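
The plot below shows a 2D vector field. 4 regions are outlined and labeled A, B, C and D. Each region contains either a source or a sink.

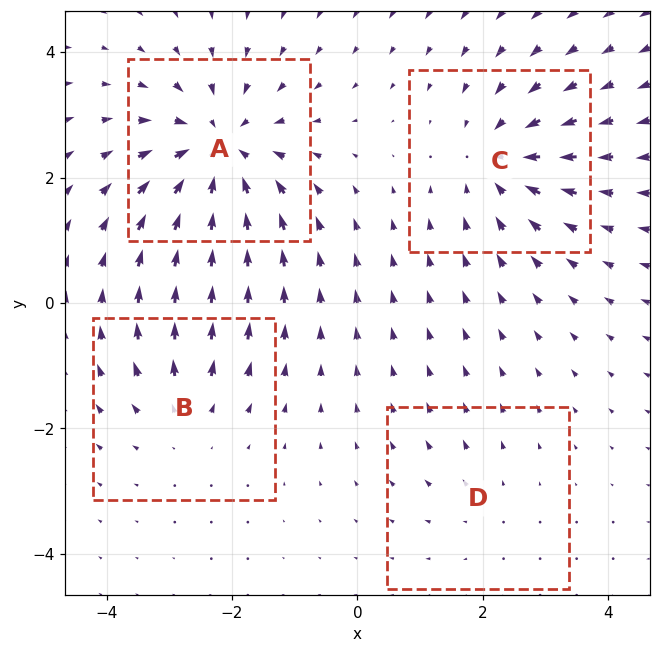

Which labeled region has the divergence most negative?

A

Divergence at each region's feature centre — A: about -7, B: about +3, C: about -5, D: about +2. Region A is most negative.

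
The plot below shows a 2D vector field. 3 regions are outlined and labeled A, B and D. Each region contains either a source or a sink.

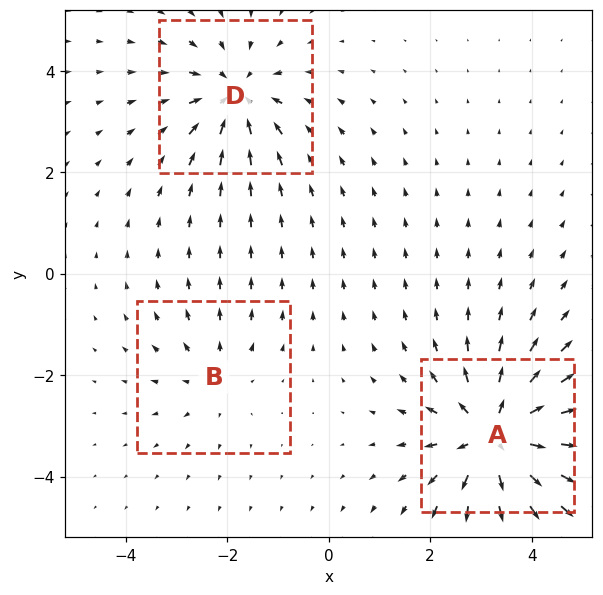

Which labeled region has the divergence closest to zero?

B

Divergence at each region's feature centre — A: about +5, B: about +2, D: about -3. Region B is closest to zero.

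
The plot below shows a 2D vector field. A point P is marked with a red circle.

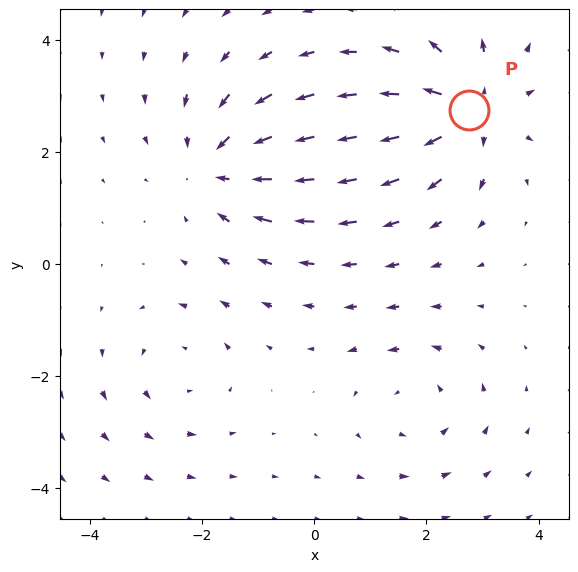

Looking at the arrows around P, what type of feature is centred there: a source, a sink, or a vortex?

source

At P (2.8, 2.8) the arrows spread outward. Divergence about +5, curl ≈0 — positive divergence with near-zero curl is a source.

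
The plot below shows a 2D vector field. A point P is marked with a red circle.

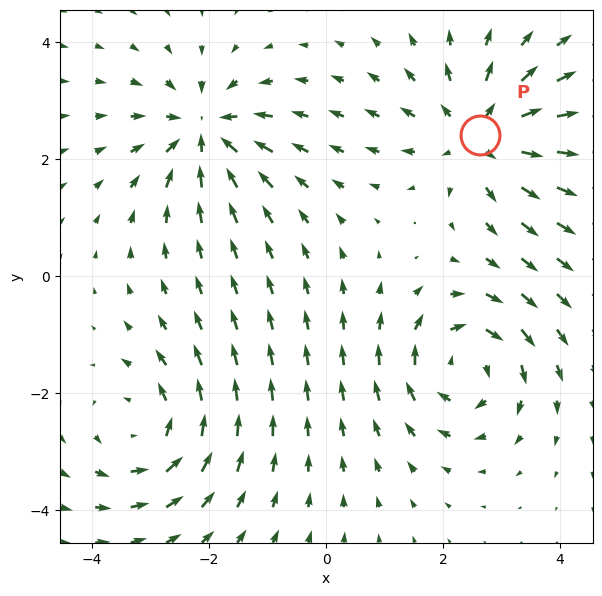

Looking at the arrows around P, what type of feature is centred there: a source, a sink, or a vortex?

At P (2.6, 2.4) the arrows spread outward. Divergence about +5, curl ≈0 — positive divergence with near-zero curl is a source.

source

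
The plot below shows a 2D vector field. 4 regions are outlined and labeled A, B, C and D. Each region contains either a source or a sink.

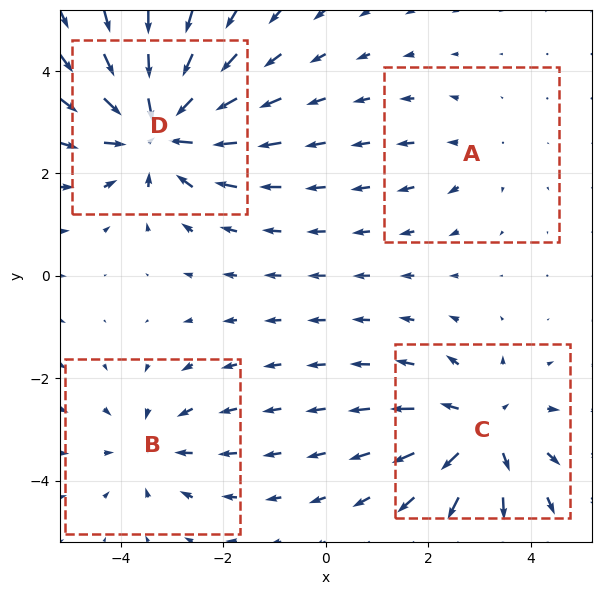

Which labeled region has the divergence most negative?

Divergence at each region's feature centre — A: about +2, B: about -3, C: about +5, D: about -6. Region D is most negative.

D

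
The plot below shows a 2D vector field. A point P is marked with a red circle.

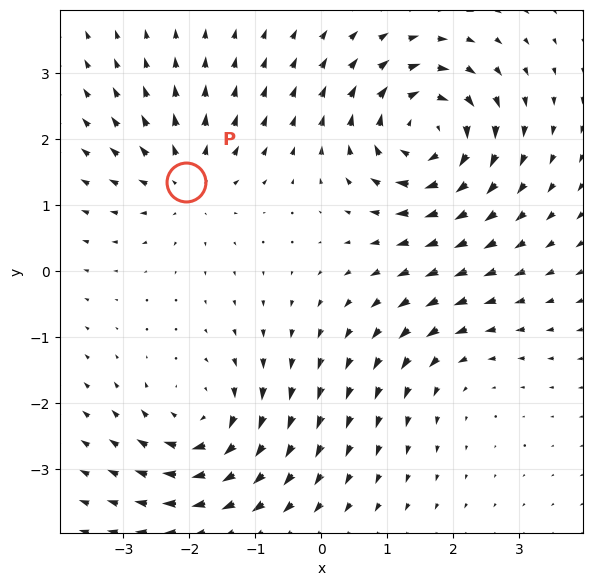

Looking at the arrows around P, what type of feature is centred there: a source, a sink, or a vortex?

At P (-2.0, 1.4) the arrows spread outward. Divergence about +4, curl ≈0 — positive divergence with near-zero curl is a source.

source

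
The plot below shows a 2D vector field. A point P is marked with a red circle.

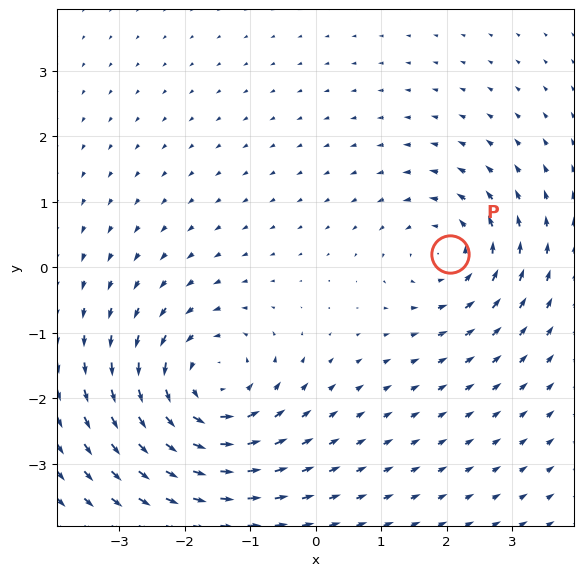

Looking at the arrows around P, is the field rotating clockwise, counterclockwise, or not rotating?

counterclockwise

Near P at (2.1, 0.2) the arrows circulate counterclockwise. The curl (z-component) there is about +3; positive curl means counterclockwise rotation.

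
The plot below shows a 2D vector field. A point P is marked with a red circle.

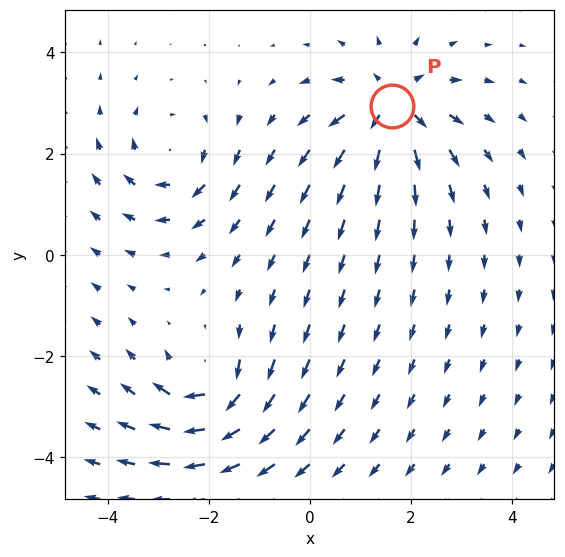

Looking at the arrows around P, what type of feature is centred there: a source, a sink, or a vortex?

At P (1.6, 2.9) the arrows spread outward. Divergence about +6, curl ≈0 — positive divergence with near-zero curl is a source.

source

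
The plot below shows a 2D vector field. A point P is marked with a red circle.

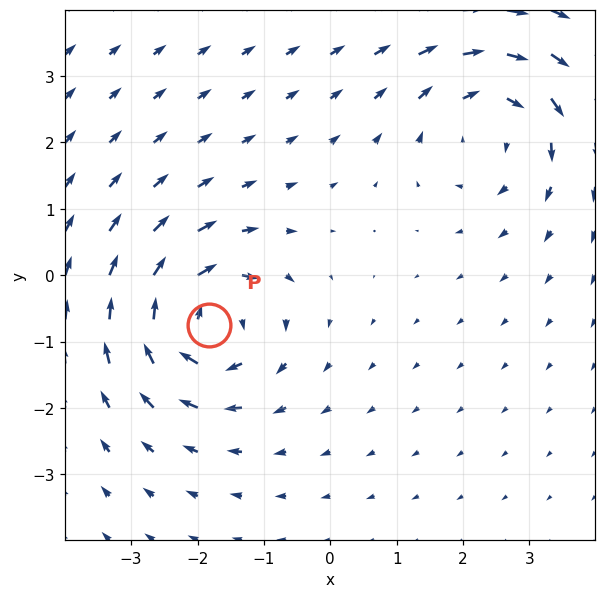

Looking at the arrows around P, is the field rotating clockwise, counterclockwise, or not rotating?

clockwise

Near P at (-1.8, -0.7) the arrows circulate clockwise. The curl (z-component) there is about -6; negative curl means clockwise rotation.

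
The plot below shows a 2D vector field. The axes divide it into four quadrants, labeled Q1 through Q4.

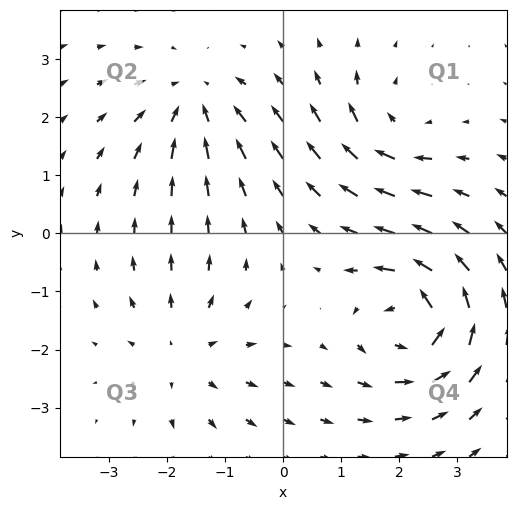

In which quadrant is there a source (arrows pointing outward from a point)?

Q3

The source sits at approximately (-1.7, -2.0), which lies in quadrant Q3. The divergence there is about +3, positive as expected for a source.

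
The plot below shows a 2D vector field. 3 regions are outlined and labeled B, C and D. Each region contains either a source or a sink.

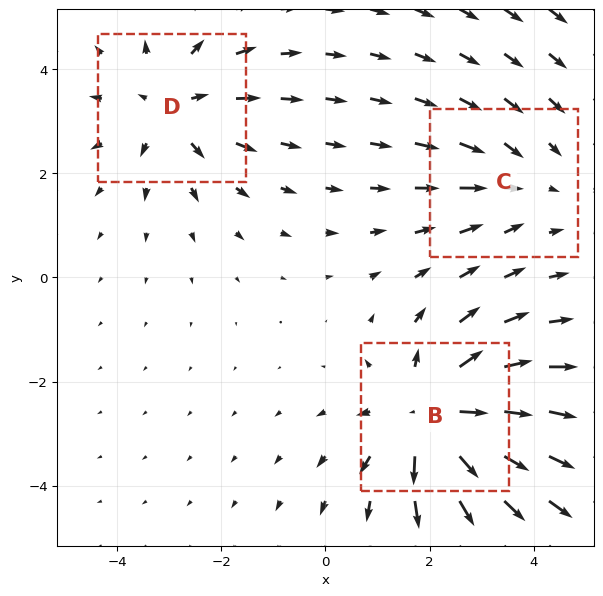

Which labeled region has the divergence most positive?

B

Divergence at each region's feature centre — B: about +5, C: about -2, D: about +3. Region B is most positive.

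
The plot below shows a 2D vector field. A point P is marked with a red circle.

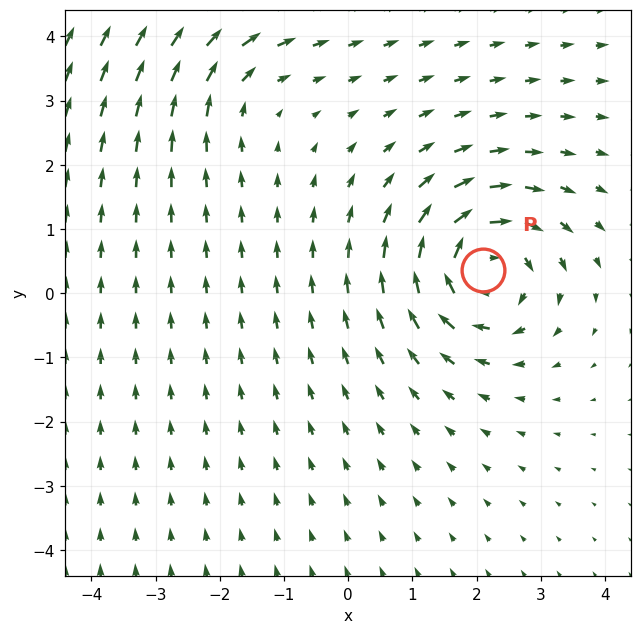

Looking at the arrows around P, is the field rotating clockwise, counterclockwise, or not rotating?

clockwise

Near P at (2.1, 0.4) the arrows circulate clockwise. The curl (z-component) there is about -6; negative curl means clockwise rotation.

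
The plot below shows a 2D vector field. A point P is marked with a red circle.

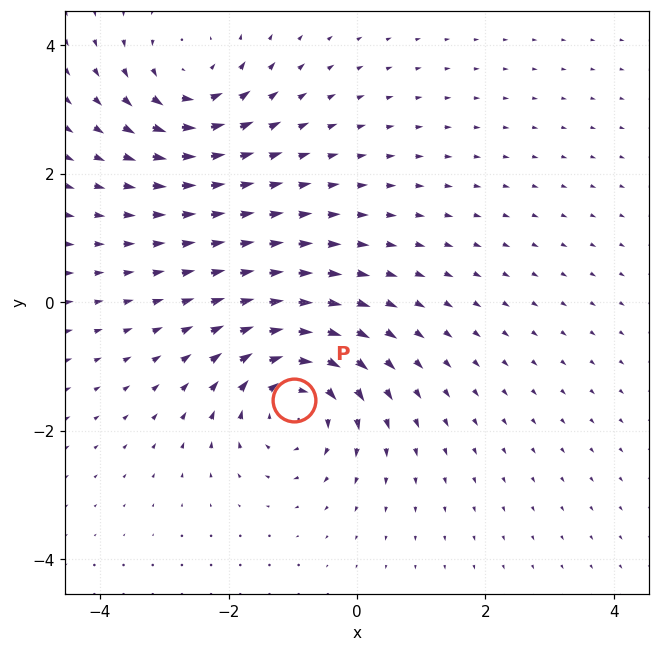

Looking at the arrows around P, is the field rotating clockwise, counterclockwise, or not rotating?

Near P at (-1.0, -1.5) the arrows circulate clockwise. The curl (z-component) there is about -4; negative curl means clockwise rotation.

clockwise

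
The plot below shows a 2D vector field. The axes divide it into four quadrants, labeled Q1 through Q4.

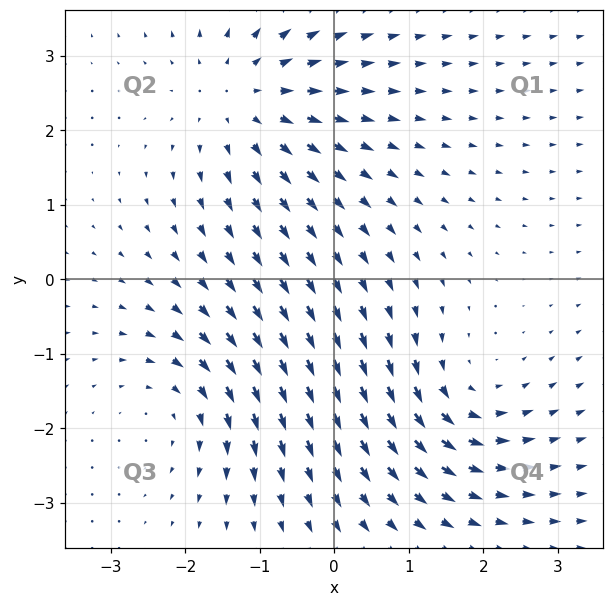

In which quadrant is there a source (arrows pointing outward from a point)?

Q2

The source sits at approximately (-1.2, 2.4), which lies in quadrant Q2. The divergence there is about +4, positive as expected for a source.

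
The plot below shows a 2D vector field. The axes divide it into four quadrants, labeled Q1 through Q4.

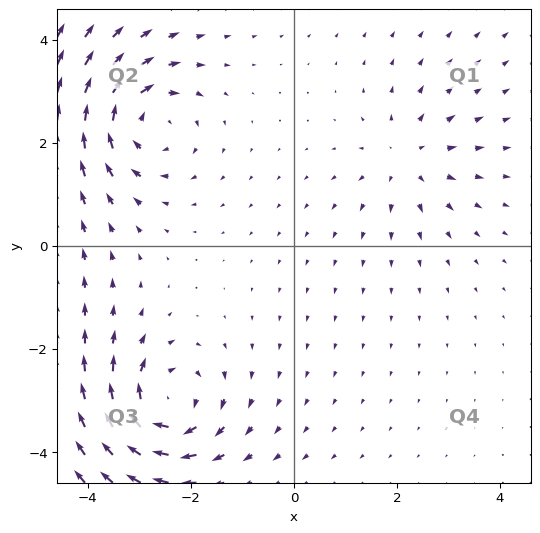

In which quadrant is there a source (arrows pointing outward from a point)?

Q1

The source sits at approximately (2.2, 1.7), which lies in quadrant Q1. The divergence there is about +3, positive as expected for a source.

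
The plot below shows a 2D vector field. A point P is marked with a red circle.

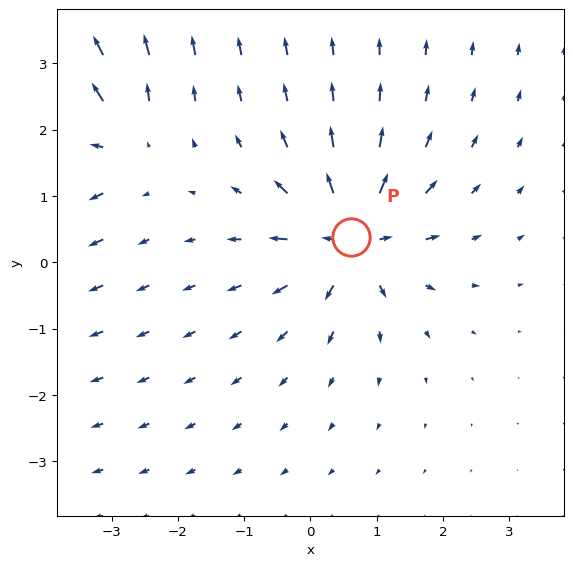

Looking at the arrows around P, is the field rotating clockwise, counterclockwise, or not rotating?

Near P at (0.6, 0.4) the arrows show no circulation. The curl there is ≈0.

not rotating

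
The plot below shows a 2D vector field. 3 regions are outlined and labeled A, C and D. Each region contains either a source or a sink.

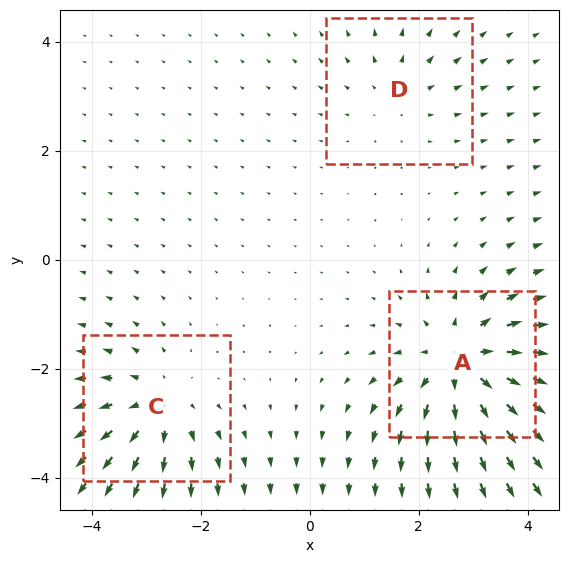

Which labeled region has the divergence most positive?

A

Divergence at each region's feature centre — A: about +5, C: about +4, D: about +2. Region A is most positive.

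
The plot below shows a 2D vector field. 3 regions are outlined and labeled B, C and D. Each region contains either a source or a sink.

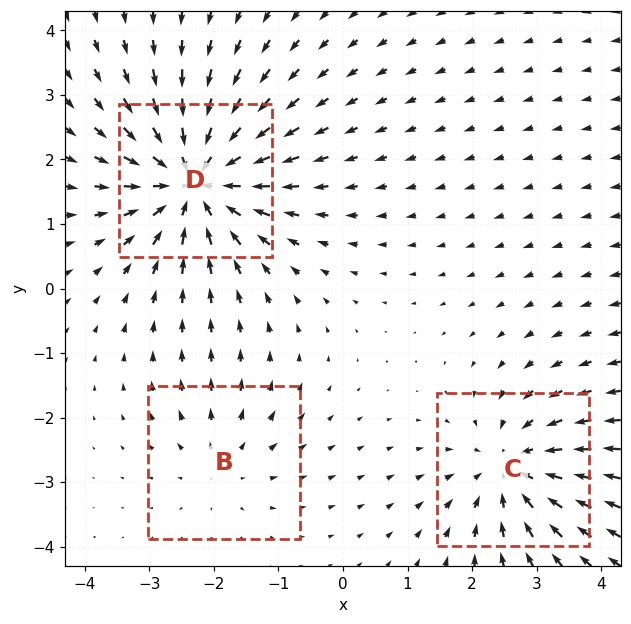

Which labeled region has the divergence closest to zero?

Divergence at each region's feature centre — B: about +2, C: about -4, D: about -5. Region B is closest to zero.

B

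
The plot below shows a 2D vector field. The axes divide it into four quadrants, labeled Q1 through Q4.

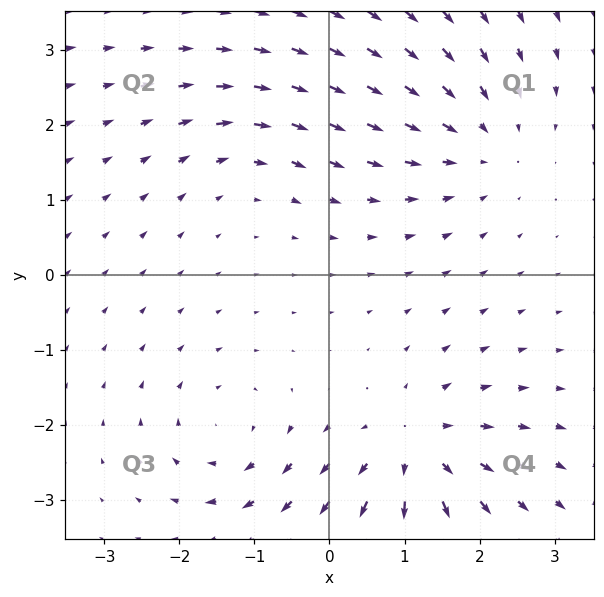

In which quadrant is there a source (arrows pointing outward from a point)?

The source sits at approximately (1.1, -2.3), which lies in quadrant Q4. The divergence there is about +5, positive as expected for a source.

Q4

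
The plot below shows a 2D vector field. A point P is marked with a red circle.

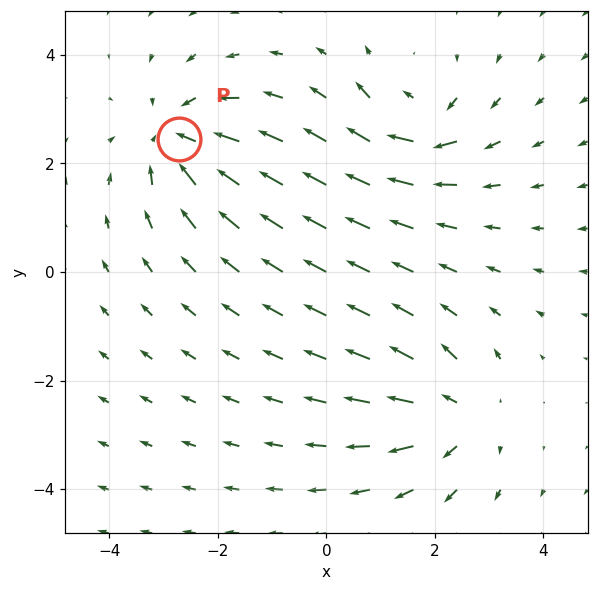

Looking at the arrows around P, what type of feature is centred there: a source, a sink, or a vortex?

At P (-2.7, 2.5) the arrows converge inward. Divergence about -5, curl ≈0 — negative divergence with near-zero curl is a sink.

sink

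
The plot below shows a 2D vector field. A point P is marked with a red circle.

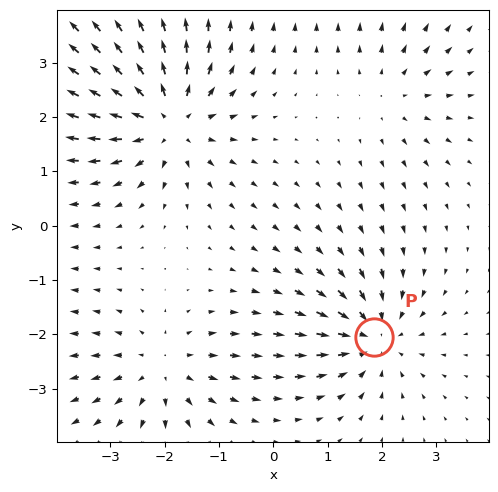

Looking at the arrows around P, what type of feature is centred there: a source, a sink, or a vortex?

sink

At P (1.8, -2.1) the arrows converge inward. Divergence about -5, curl ≈0 — negative divergence with near-zero curl is a sink.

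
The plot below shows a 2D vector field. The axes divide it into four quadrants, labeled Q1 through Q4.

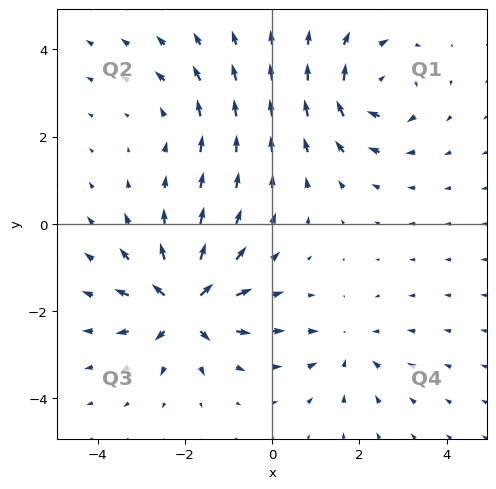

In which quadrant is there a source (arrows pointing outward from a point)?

The source sits at approximately (-2.0, -1.9), which lies in quadrant Q3. The divergence there is about +7, positive as expected for a source.

Q3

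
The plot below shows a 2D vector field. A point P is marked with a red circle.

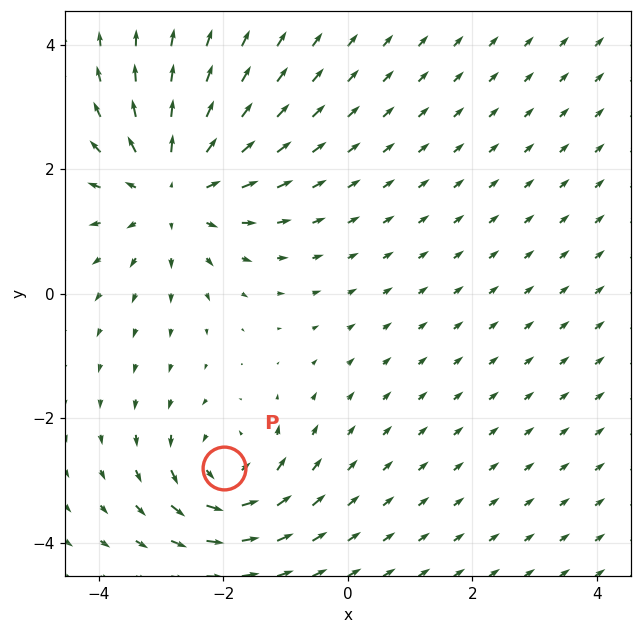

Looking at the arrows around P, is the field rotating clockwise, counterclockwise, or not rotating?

Near P at (-2.0, -2.8) the arrows circulate counterclockwise. The curl (z-component) there is about +4; positive curl means counterclockwise rotation.

counterclockwise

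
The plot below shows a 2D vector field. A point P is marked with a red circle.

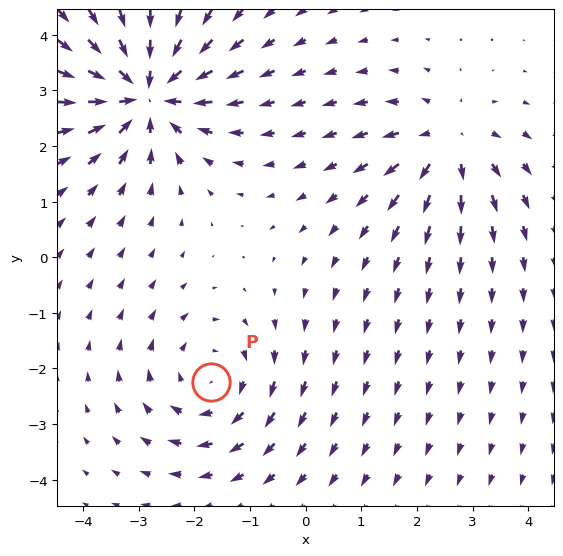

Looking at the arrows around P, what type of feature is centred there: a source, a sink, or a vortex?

At P (-1.7, -2.2) the arrows circulate clockwise. Divergence ≈0, curl about -3 — near-zero divergence with nonzero curl is a vortex.

vortex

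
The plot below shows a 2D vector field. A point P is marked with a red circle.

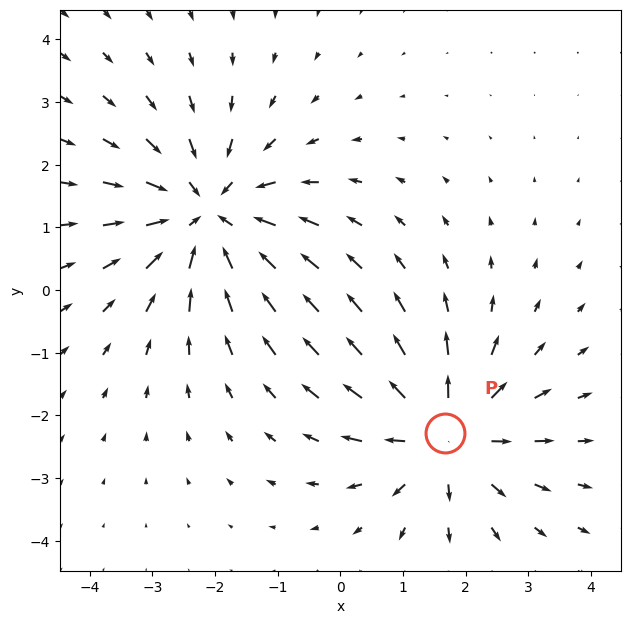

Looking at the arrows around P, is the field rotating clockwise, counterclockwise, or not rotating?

Near P at (1.7, -2.3) the arrows show no circulation. The curl there is ≈0.

not rotating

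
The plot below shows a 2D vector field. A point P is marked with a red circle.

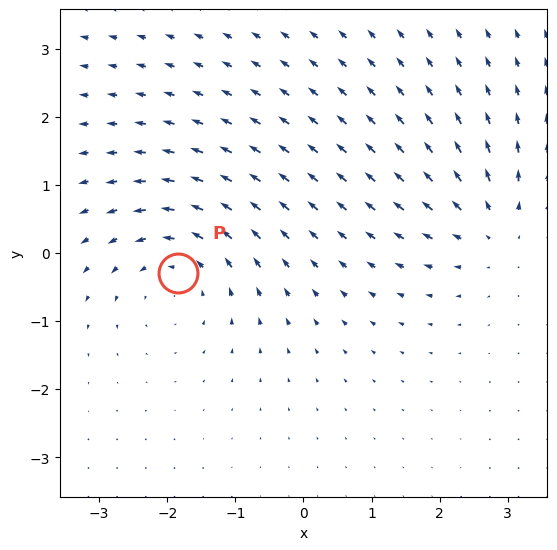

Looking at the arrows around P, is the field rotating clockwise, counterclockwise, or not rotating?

Near P at (-1.8, -0.3) the arrows circulate counterclockwise. The curl (z-component) there is about +4; positive curl means counterclockwise rotation.

counterclockwise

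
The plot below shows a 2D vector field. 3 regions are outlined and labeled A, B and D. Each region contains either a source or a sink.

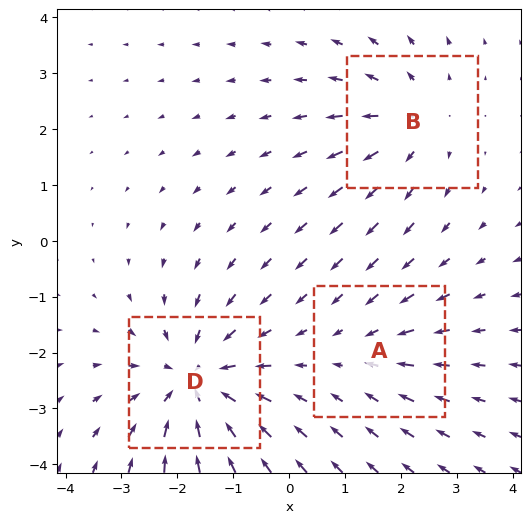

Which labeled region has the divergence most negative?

D

Divergence at each region's feature centre — A: about -2, B: about +3, D: about -4. Region D is most negative.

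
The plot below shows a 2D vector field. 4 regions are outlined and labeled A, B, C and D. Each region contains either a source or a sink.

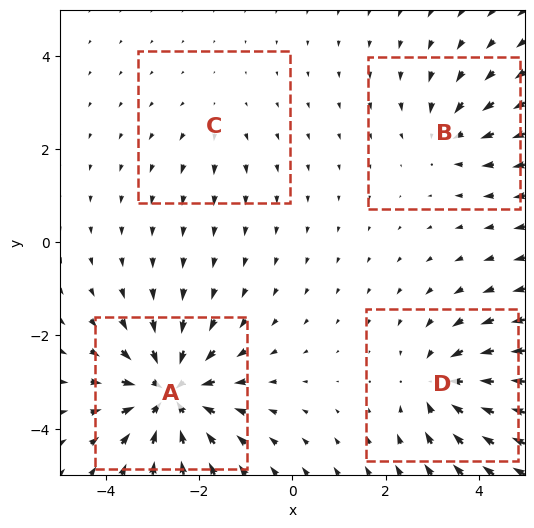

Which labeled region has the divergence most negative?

Divergence at each region's feature centre — A: about -8, B: about -4, C: about +2, D: about -5. Region A is most negative.

A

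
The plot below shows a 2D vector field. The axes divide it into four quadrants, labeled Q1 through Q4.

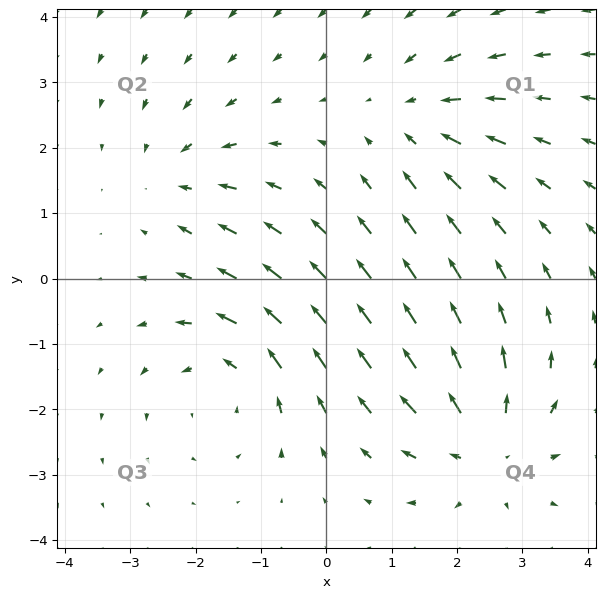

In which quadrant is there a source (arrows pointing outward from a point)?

Q4

The source sits at approximately (2.4, -2.6), which lies in quadrant Q4. The divergence there is about +4, positive as expected for a source.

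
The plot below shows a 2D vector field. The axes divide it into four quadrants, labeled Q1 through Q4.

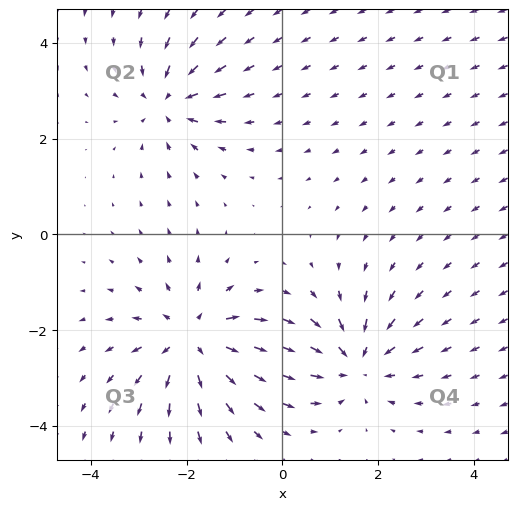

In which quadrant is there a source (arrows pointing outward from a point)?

The source sits at approximately (-1.9, -2.2), which lies in quadrant Q3. The divergence there is about +5, positive as expected for a source.

Q3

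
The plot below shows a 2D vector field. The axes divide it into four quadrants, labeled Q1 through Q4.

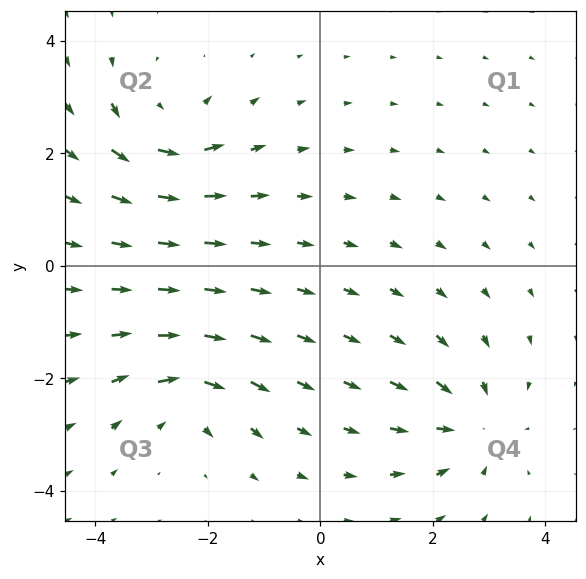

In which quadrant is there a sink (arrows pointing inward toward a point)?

Q4

The sink sits at approximately (2.7, -2.8), which lies in quadrant Q4. The divergence there is about -4, negative as expected for a sink.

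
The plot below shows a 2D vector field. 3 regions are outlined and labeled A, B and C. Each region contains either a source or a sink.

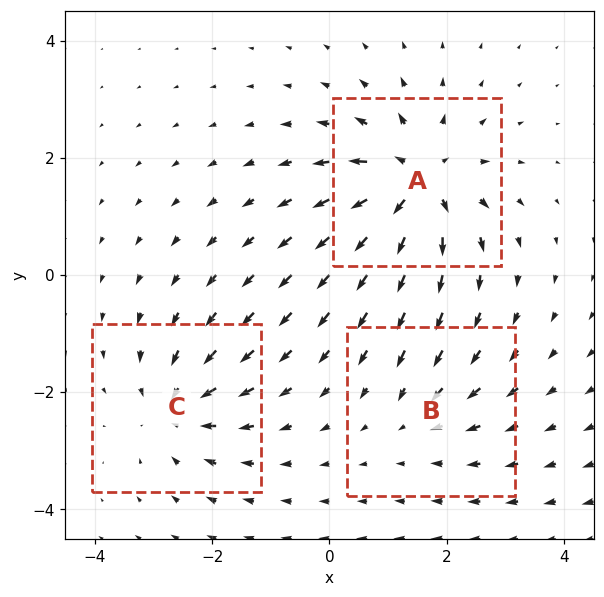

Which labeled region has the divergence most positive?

Divergence at each region's feature centre — A: about +5, B: about -2, C: about -3. Region A is most positive.

A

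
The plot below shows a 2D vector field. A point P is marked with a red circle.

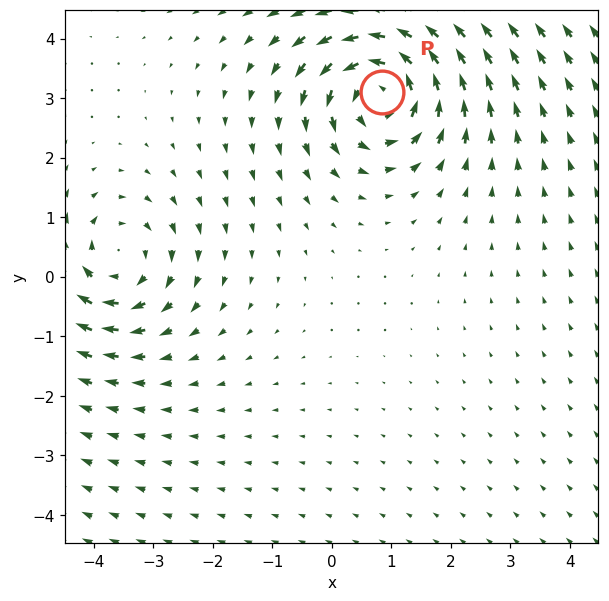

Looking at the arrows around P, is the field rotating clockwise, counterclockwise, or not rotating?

counterclockwise

Near P at (0.8, 3.1) the arrows circulate counterclockwise. The curl (z-component) there is about +6; positive curl means counterclockwise rotation.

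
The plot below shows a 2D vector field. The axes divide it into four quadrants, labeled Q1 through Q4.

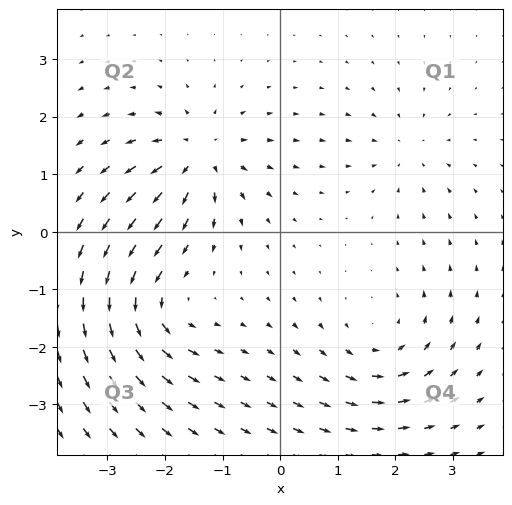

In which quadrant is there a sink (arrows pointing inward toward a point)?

The sink sits at approximately (2.2, 1.4), which lies in quadrant Q1. The divergence there is about -4, negative as expected for a sink.

Q1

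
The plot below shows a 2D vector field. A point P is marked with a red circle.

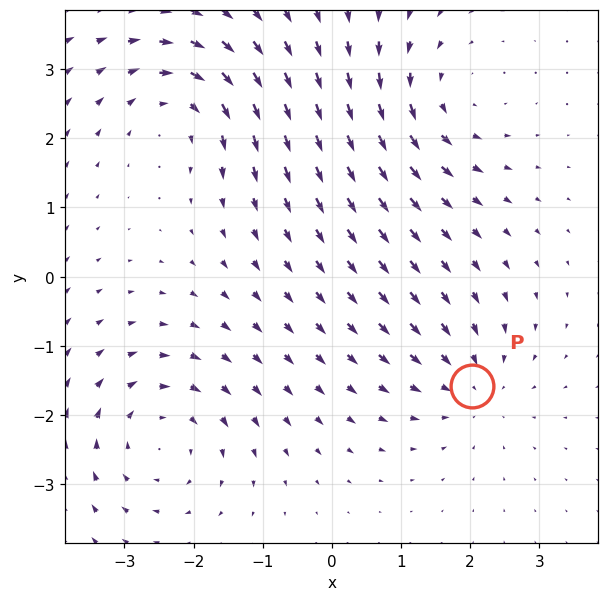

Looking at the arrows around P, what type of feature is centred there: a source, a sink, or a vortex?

sink

At P (2.0, -1.6) the arrows converge inward. Divergence about -4, curl ≈0 — negative divergence with near-zero curl is a sink.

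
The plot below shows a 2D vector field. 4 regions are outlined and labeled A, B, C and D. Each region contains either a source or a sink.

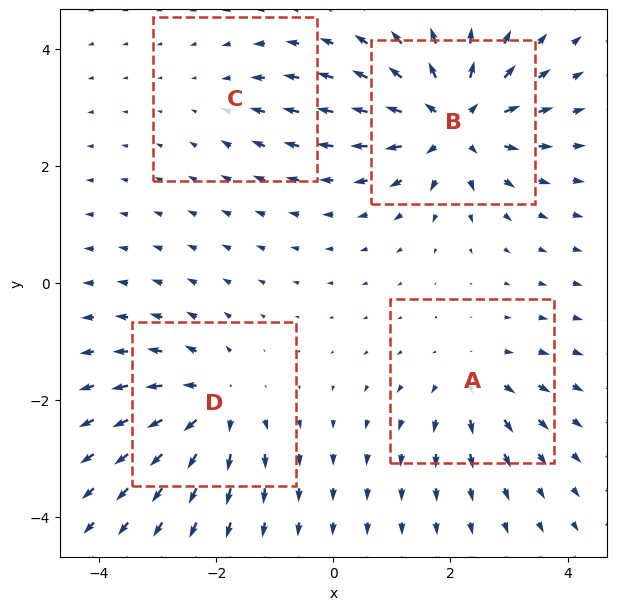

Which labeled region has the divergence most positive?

B

Divergence at each region's feature centre — A: about +4, B: about +8, C: about -2, D: about +6. Region B is most positive.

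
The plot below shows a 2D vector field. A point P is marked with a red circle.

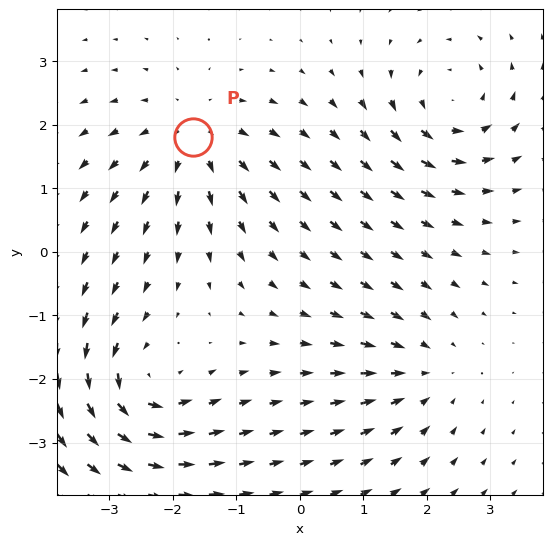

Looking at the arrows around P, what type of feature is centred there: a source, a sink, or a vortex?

At P (-1.7, 1.8) the arrows spread outward. Divergence about +4, curl ≈0 — positive divergence with near-zero curl is a source.

source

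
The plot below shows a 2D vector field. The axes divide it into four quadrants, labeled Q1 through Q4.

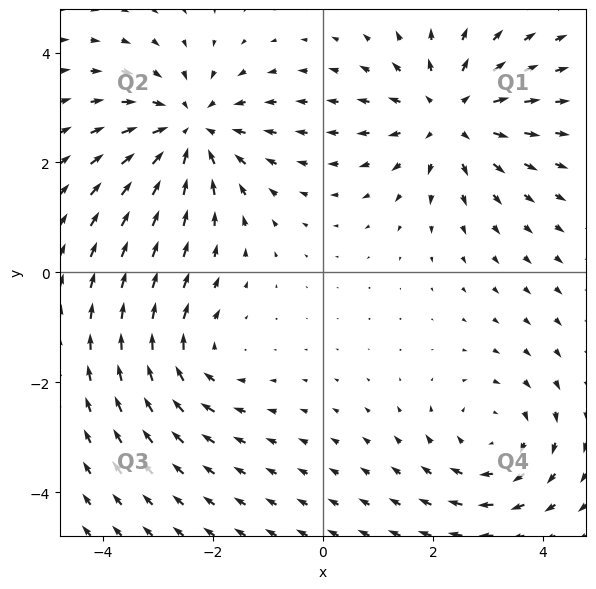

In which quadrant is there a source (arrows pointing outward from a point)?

Q1

The source sits at approximately (2.3, 2.8), which lies in quadrant Q1. The divergence there is about +4, positive as expected for a source.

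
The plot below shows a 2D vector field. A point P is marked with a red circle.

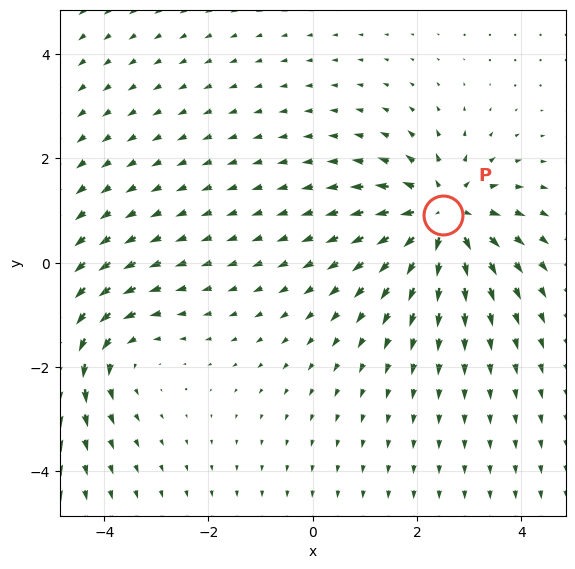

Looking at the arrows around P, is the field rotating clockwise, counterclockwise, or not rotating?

not rotating

Near P at (2.5, 0.9) the arrows show no circulation. The curl there is ≈0.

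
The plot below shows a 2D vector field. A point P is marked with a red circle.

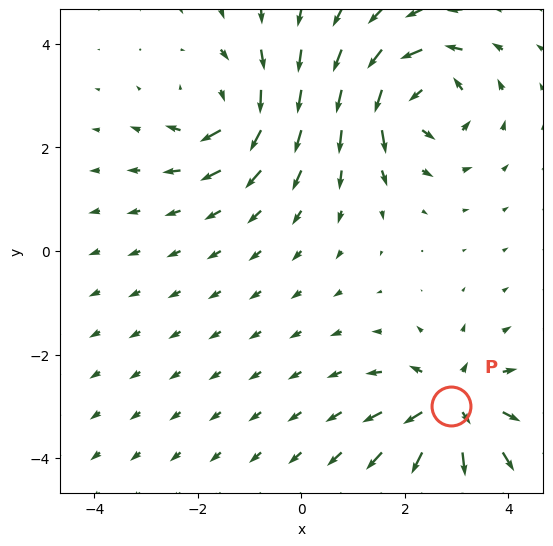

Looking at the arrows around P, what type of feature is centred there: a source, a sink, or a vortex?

At P (2.9, -3.0) the arrows spread outward. Divergence about +6, curl ≈0 — positive divergence with near-zero curl is a source.

source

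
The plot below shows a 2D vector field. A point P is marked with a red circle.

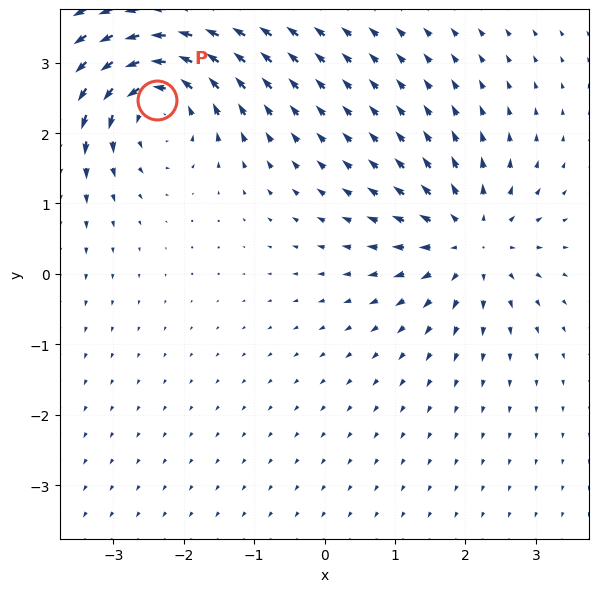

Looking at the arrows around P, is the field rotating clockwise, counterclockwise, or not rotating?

counterclockwise

Near P at (-2.4, 2.5) the arrows circulate counterclockwise. The curl (z-component) there is about +5; positive curl means counterclockwise rotation.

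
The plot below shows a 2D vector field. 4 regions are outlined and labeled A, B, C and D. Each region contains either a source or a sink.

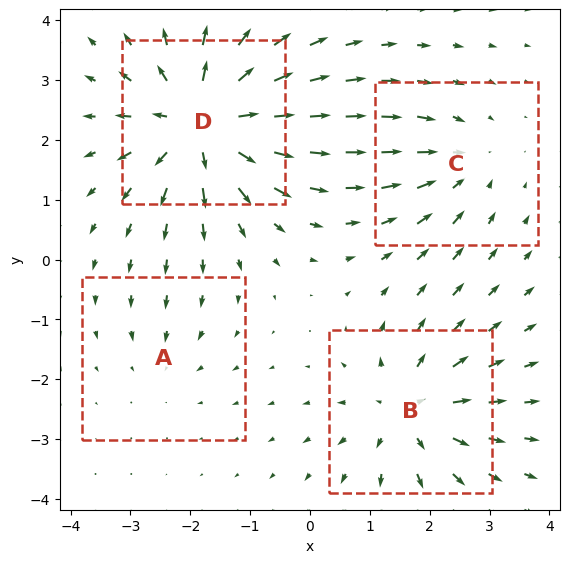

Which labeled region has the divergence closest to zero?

Divergence at each region's feature centre — A: about -2, B: about +5, C: about -3, D: about +7. Region A is closest to zero.

A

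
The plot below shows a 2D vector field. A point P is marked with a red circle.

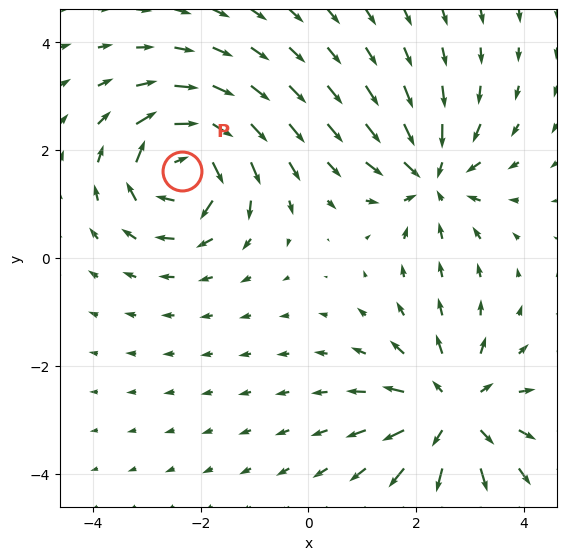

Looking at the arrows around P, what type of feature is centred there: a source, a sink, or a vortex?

vortex

At P (-2.3, 1.6) the arrows circulate clockwise. Divergence ≈0, curl about -7 — near-zero divergence with nonzero curl is a vortex.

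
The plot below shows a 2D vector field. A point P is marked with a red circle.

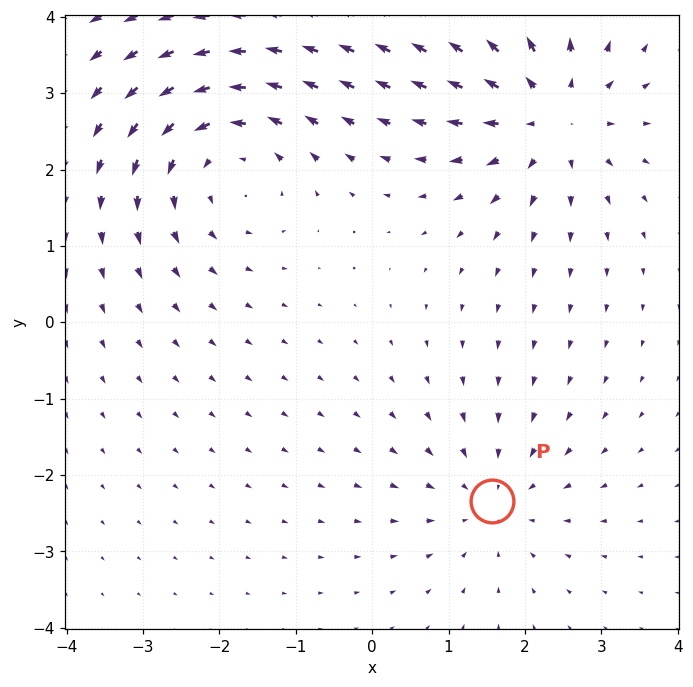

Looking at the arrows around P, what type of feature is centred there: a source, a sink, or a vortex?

At P (1.6, -2.3) the arrows converge inward. Divergence about -3, curl ≈0 — negative divergence with near-zero curl is a sink.

sink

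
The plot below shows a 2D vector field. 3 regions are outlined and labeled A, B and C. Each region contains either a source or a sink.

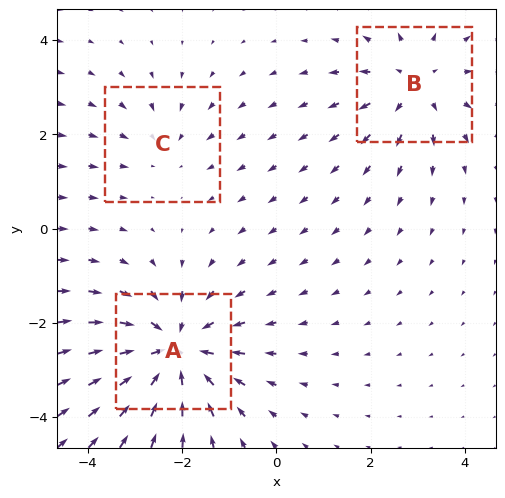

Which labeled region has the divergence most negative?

Divergence at each region's feature centre — A: about -4, B: about +3, C: about -2. Region A is most negative.

A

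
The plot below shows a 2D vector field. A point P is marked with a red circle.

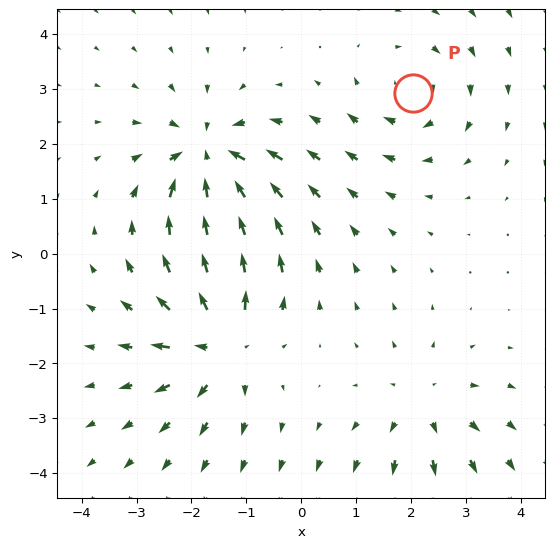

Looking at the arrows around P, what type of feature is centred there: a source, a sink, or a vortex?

vortex

At P (2.0, 2.9) the arrows circulate clockwise. Divergence ≈0, curl about -3 — near-zero divergence with nonzero curl is a vortex.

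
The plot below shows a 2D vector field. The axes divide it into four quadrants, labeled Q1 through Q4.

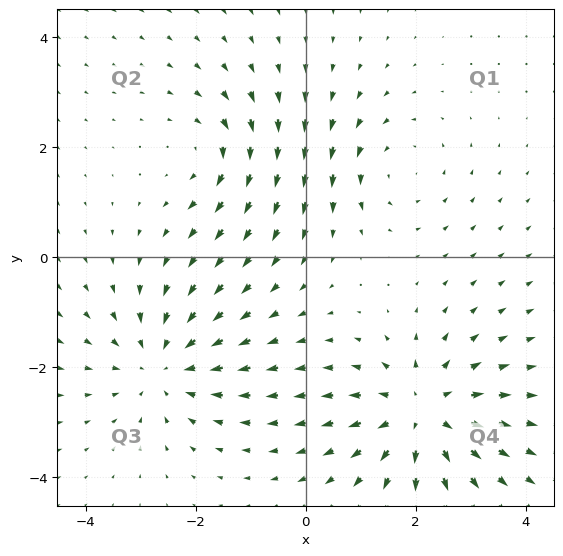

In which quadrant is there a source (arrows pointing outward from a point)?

Q4

The source sits at approximately (2.1, -2.8), which lies in quadrant Q4. The divergence there is about +5, positive as expected for a source.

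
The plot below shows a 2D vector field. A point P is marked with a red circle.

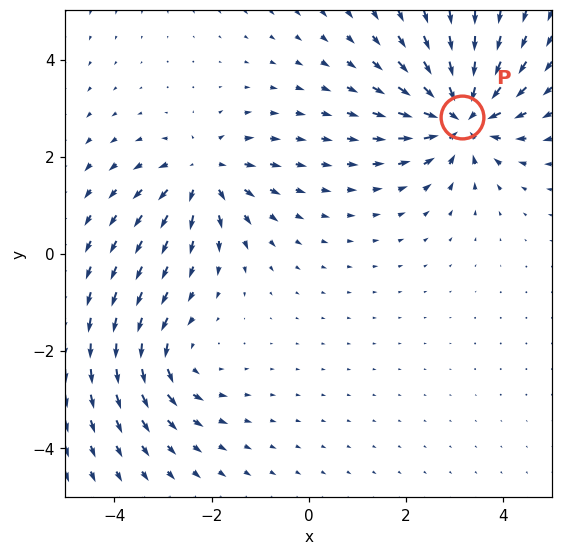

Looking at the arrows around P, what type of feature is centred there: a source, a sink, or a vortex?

sink

At P (3.2, 2.8) the arrows converge inward. Divergence about -6, curl ≈0 — negative divergence with near-zero curl is a sink.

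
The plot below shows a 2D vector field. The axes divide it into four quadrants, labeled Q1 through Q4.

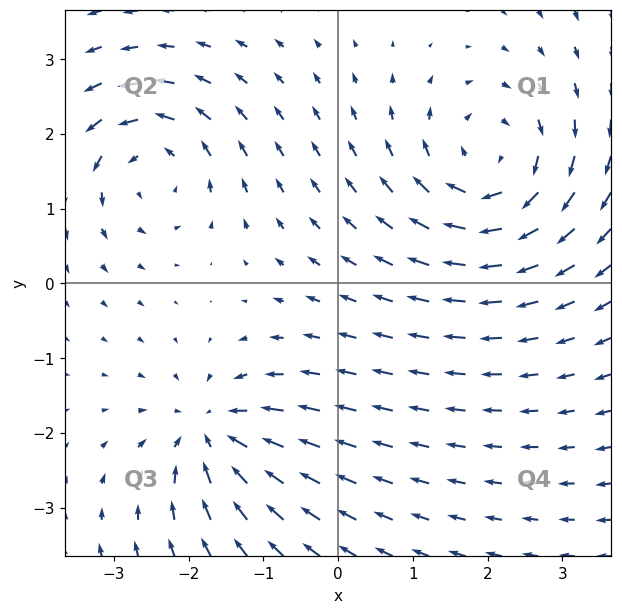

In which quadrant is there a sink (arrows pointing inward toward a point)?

The sink sits at approximately (-1.7, -2.0), which lies in quadrant Q3. The divergence there is about -4, negative as expected for a sink.

Q3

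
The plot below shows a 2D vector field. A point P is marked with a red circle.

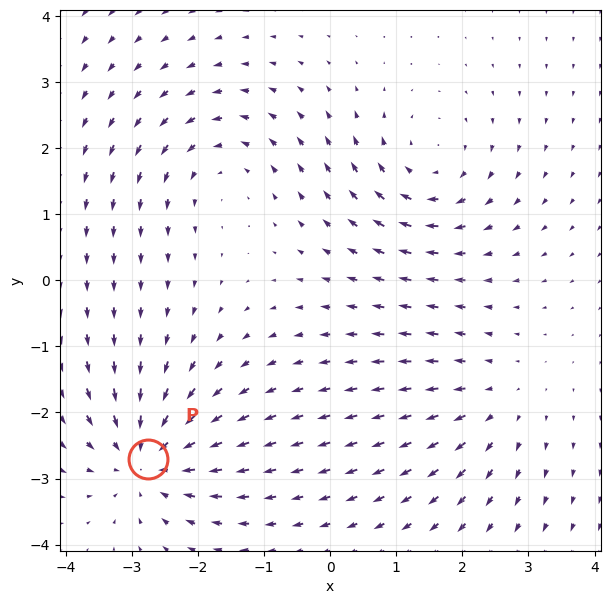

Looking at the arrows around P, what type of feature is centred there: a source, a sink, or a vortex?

sink

At P (-2.8, -2.7) the arrows converge inward. Divergence about -5, curl ≈0 — negative divergence with near-zero curl is a sink.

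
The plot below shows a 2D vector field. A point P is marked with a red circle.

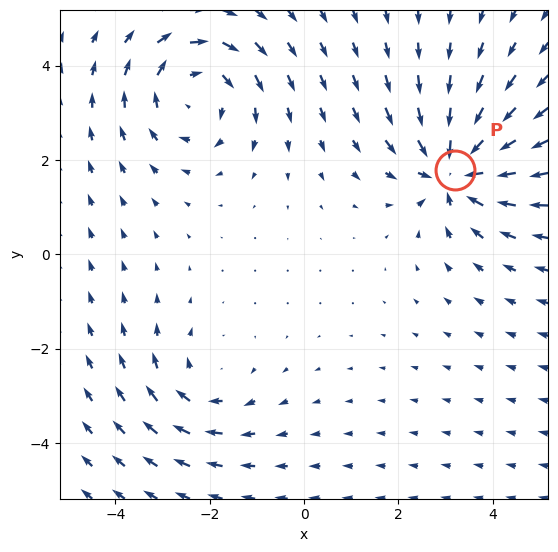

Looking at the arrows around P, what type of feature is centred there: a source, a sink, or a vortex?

At P (3.2, 1.8) the arrows converge inward. Divergence about -6, curl ≈0 — negative divergence with near-zero curl is a sink.

sink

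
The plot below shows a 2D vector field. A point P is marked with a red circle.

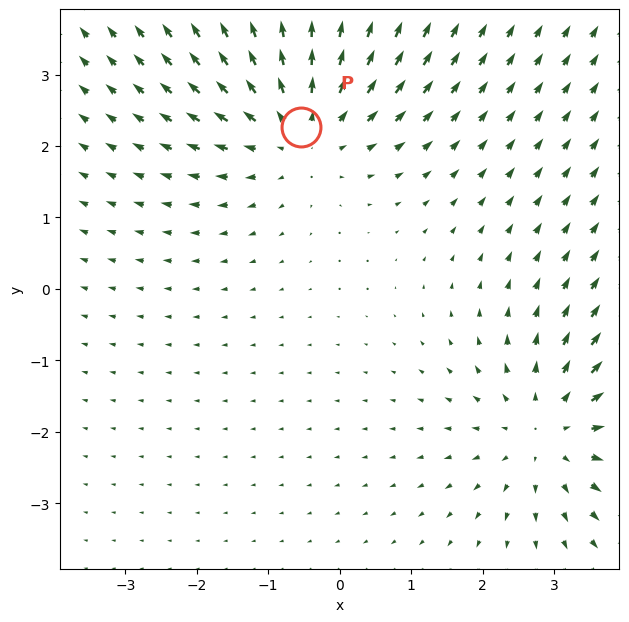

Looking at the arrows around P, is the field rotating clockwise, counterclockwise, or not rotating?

not rotating

Near P at (-0.5, 2.3) the arrows show no circulation. The curl there is ≈0.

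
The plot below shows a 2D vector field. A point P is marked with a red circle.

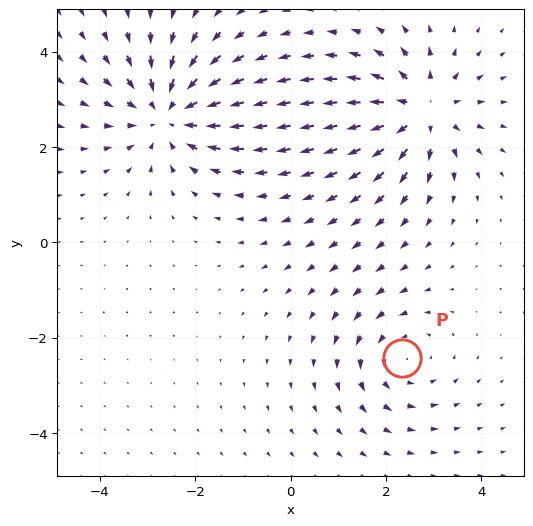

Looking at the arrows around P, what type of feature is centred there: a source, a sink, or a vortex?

At P (2.3, -2.4) the arrows circulate counterclockwise. Divergence ≈0, curl about +3 — near-zero divergence with nonzero curl is a vortex.

vortex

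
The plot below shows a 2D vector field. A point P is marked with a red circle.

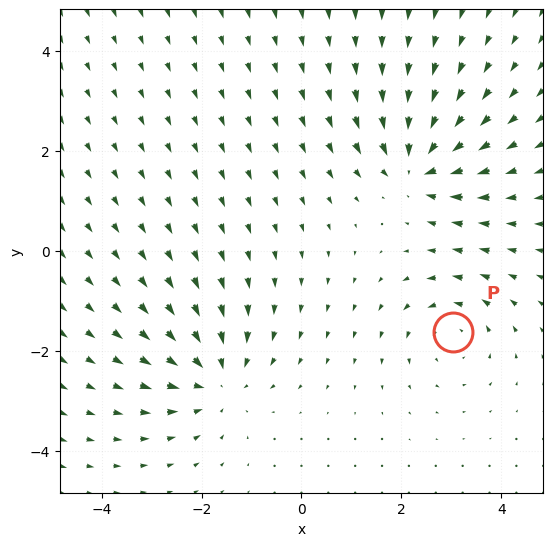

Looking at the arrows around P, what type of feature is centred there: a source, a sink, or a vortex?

vortex

At P (3.0, -1.6) the arrows circulate counterclockwise. Divergence ≈0, curl about +4 — near-zero divergence with nonzero curl is a vortex.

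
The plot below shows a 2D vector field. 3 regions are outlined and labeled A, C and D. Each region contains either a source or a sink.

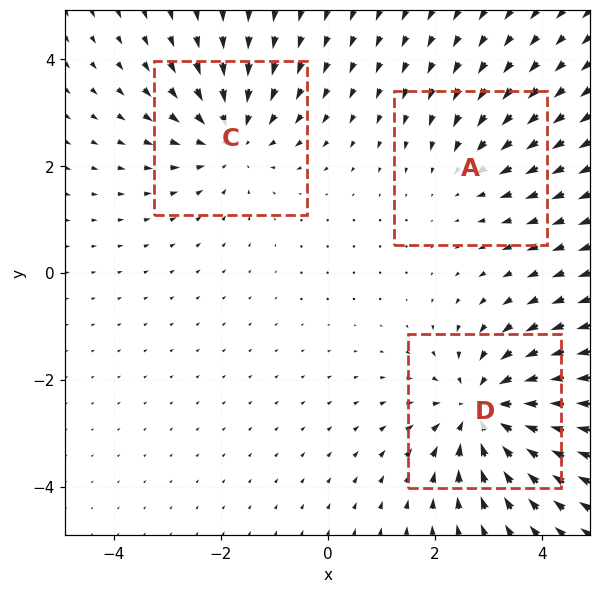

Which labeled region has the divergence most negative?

D

Divergence at each region's feature centre — A: about -2, C: about -3, D: about -4. Region D is most negative.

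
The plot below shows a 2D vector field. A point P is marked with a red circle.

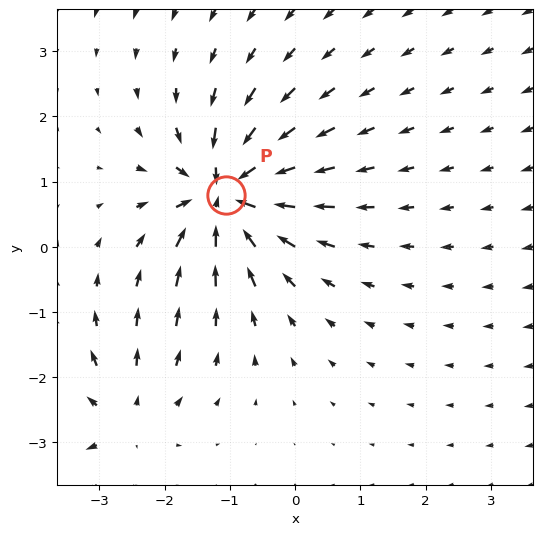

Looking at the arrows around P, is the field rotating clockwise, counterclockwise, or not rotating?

not rotating

Near P at (-1.1, 0.8) the arrows show no circulation. The curl there is ≈0.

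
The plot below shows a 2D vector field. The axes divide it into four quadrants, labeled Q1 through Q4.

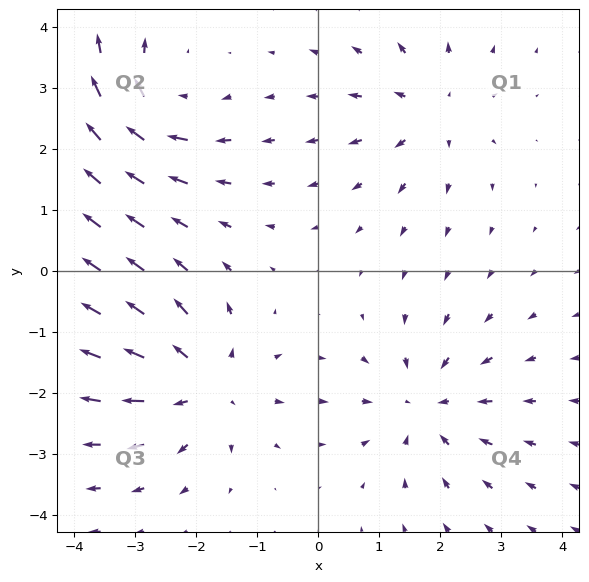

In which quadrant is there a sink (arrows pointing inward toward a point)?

Q4

The sink sits at approximately (1.8, -2.2), which lies in quadrant Q4. The divergence there is about -3, negative as expected for a sink.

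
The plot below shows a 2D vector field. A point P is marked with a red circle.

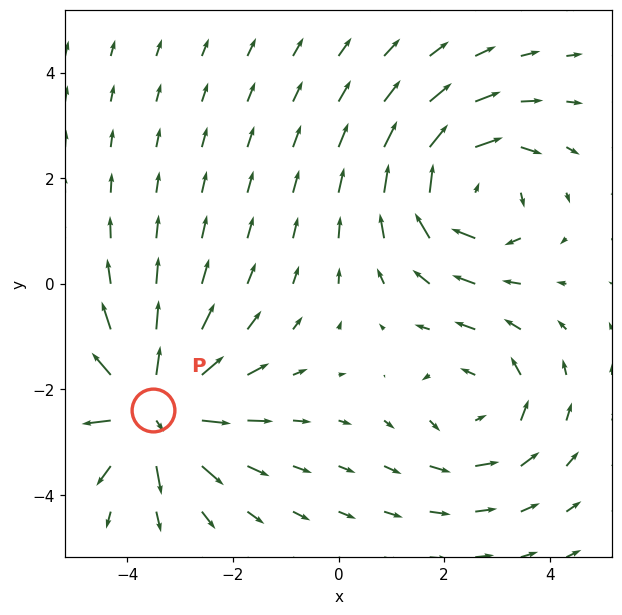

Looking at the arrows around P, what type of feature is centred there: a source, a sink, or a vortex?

At P (-3.5, -2.4) the arrows spread outward. Divergence about +6, curl ≈0 — positive divergence with near-zero curl is a source.

source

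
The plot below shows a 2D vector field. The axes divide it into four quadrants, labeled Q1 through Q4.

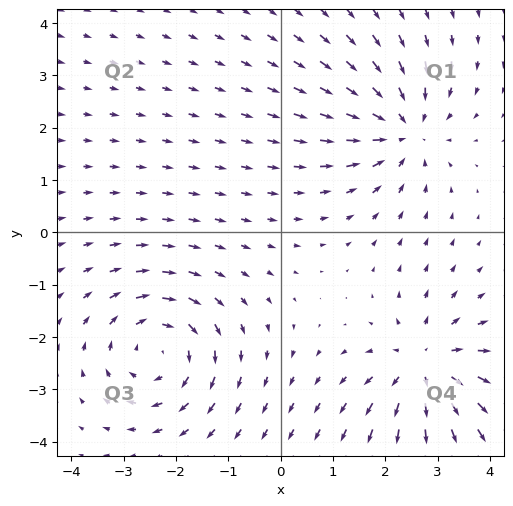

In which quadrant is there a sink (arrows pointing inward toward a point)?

Q1

The sink sits at approximately (2.3, 2.0), which lies in quadrant Q1. The divergence there is about -3, negative as expected for a sink.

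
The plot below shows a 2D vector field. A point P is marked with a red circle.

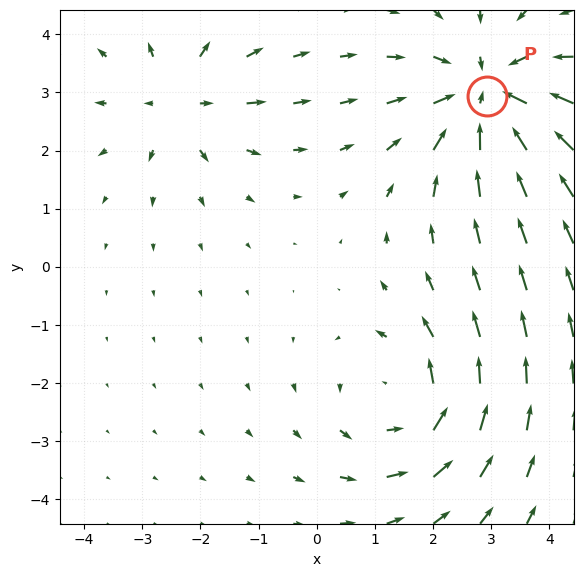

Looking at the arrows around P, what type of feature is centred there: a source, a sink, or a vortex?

sink

At P (2.9, 2.9) the arrows converge inward. Divergence about -4, curl ≈0 — negative divergence with near-zero curl is a sink.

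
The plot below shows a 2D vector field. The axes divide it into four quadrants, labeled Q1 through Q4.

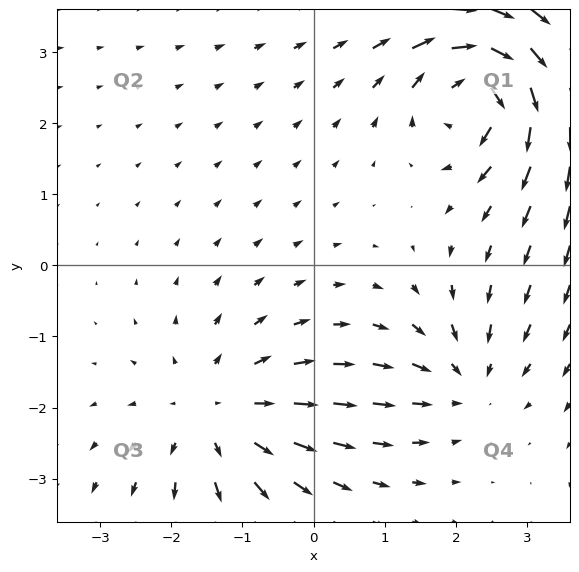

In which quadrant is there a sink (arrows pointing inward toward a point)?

The sink sits at approximately (2.1, -1.6), which lies in quadrant Q4. The divergence there is about -3, negative as expected for a sink.

Q4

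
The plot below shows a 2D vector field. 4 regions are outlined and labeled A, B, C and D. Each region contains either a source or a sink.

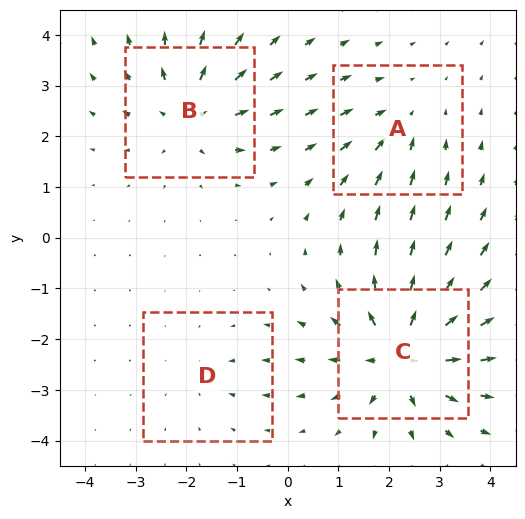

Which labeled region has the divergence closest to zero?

Divergence at each region's feature centre — A: about -3, B: about +5, C: about +7, D: about -2. Region D is closest to zero.

D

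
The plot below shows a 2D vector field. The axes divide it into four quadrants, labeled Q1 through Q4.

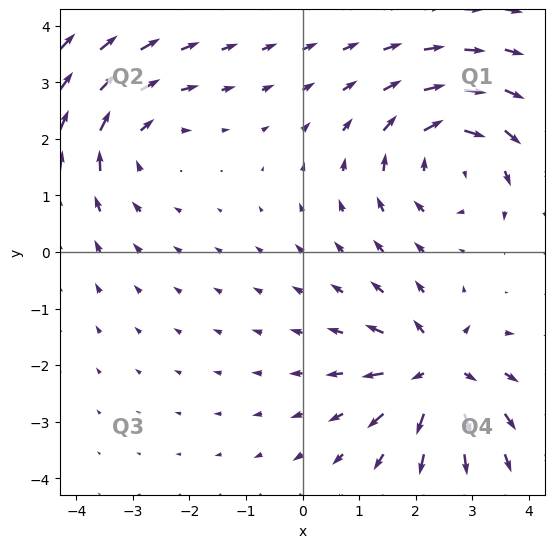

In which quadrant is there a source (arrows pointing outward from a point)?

Q4

The source sits at approximately (2.4, -2.1), which lies in quadrant Q4. The divergence there is about +7, positive as expected for a source.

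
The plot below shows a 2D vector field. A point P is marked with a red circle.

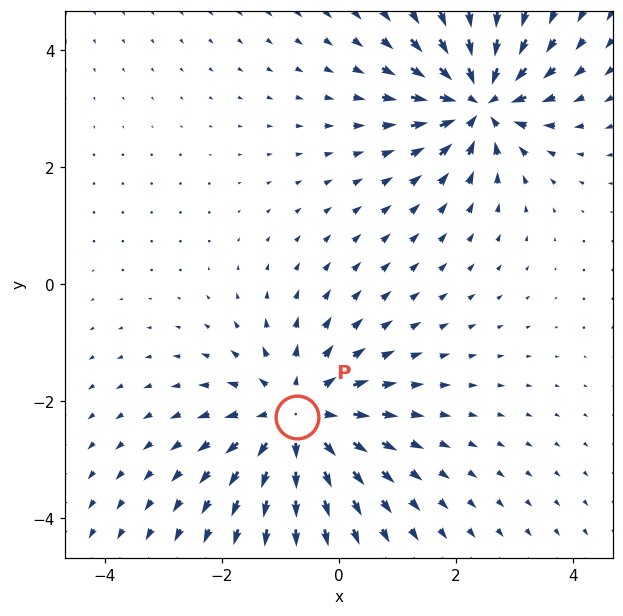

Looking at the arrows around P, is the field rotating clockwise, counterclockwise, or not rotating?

not rotating

Near P at (-0.7, -2.3) the arrows show no circulation. The curl there is ≈0.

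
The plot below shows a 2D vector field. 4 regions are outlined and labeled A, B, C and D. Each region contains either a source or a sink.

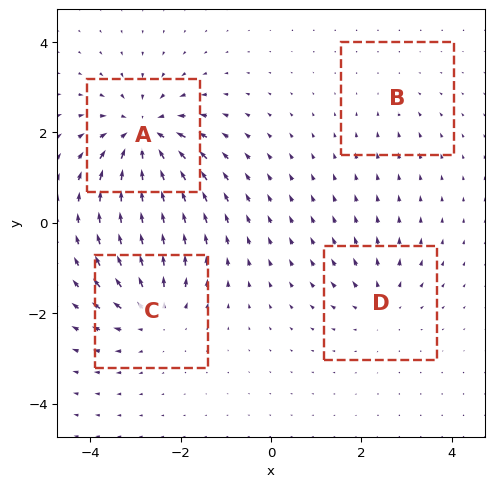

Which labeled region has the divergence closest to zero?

Divergence at each region's feature centre — A: about -8, B: about -2, C: about +5, D: about +4. Region B is closest to zero.

B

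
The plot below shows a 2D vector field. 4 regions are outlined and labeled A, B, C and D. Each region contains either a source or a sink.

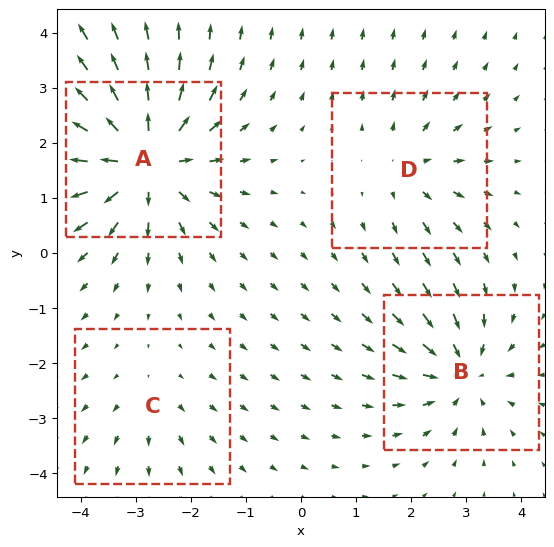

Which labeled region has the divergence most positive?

Divergence at each region's feature centre — A: about +8, B: about -5, C: about +2, D: about +4. Region A is most positive.

A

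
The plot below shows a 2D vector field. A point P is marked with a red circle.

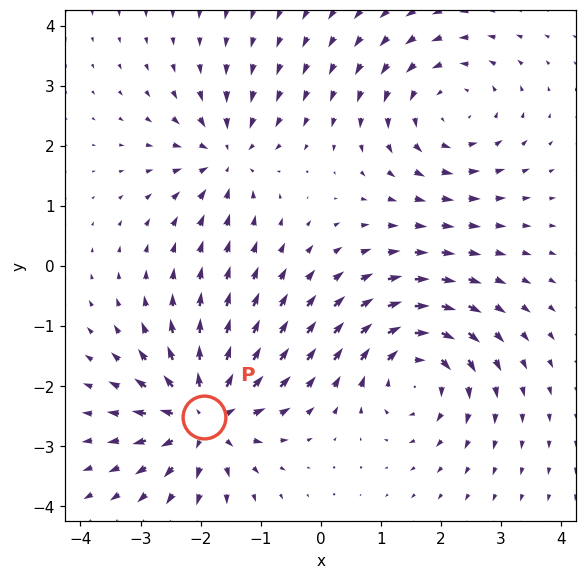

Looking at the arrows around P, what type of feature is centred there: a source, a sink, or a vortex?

At P (-1.9, -2.5) the arrows spread outward. Divergence about +7, curl ≈0 — positive divergence with near-zero curl is a source.

source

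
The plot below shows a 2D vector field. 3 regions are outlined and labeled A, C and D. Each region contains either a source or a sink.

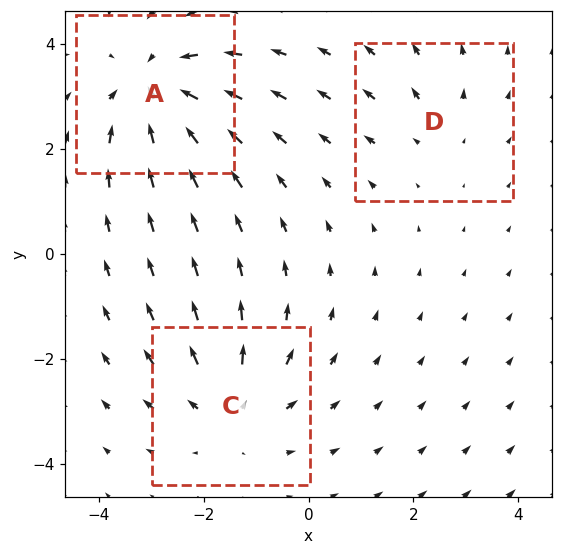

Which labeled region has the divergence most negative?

A

Divergence at each region's feature centre — A: about -4, C: about +3, D: about +2. Region A is most negative.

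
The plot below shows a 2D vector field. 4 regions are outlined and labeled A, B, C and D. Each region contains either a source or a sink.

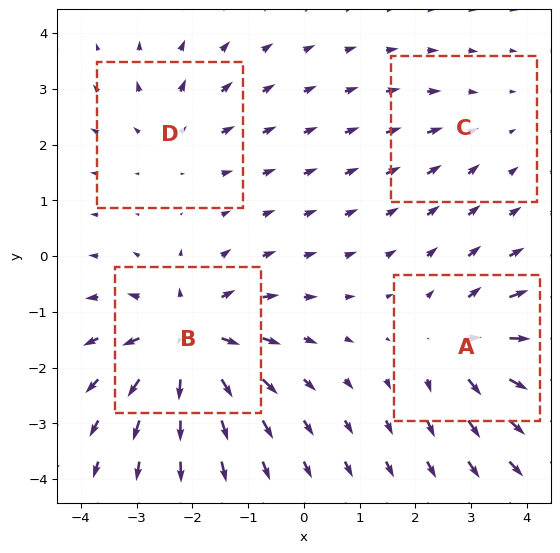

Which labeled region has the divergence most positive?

B

Divergence at each region's feature centre — A: about +5, B: about +8, C: about -2, D: about +4. Region B is most positive.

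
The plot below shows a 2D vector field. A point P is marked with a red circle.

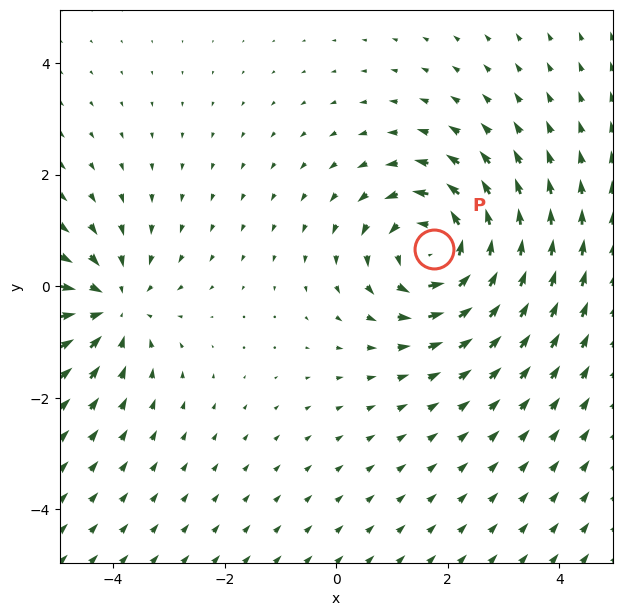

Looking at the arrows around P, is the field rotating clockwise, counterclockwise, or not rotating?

counterclockwise

Near P at (1.8, 0.7) the arrows circulate counterclockwise. The curl (z-component) there is about +5; positive curl means counterclockwise rotation.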